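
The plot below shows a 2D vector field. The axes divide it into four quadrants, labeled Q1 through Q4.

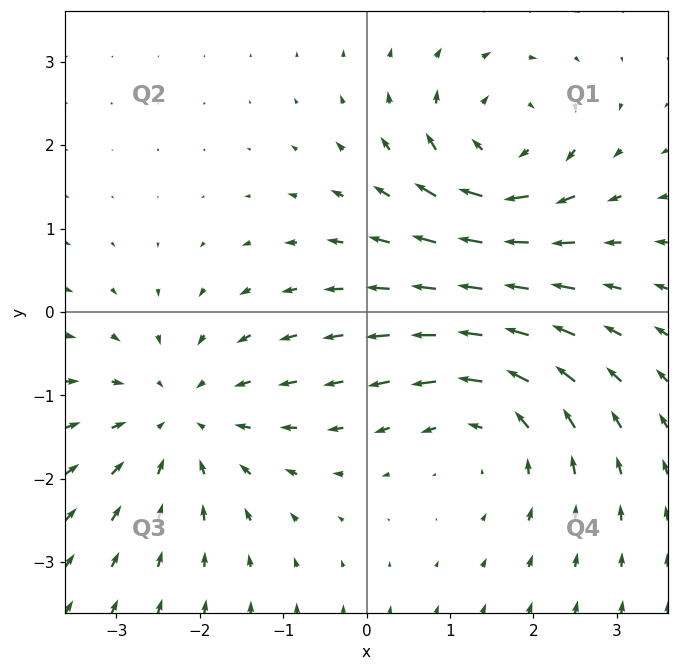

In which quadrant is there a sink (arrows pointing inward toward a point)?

Q3

The sink sits at approximately (-2.2, -1.3), which lies in quadrant Q3. The divergence there is about -4, negative as expected for a sink.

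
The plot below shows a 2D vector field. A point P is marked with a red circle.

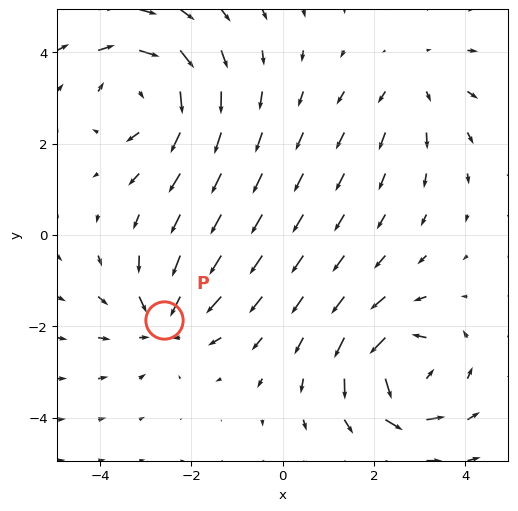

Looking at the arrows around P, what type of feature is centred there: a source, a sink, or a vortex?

At P (-2.6, -1.9) the arrows converge inward. Divergence about -4, curl ≈0 — negative divergence with near-zero curl is a sink.

sink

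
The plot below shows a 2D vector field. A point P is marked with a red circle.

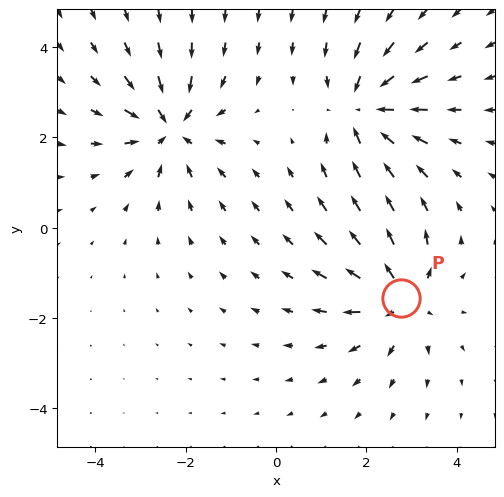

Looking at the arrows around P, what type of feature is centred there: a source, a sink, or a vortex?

source

At P (2.8, -1.6) the arrows spread outward. Divergence about +3, curl ≈0 — positive divergence with near-zero curl is a source.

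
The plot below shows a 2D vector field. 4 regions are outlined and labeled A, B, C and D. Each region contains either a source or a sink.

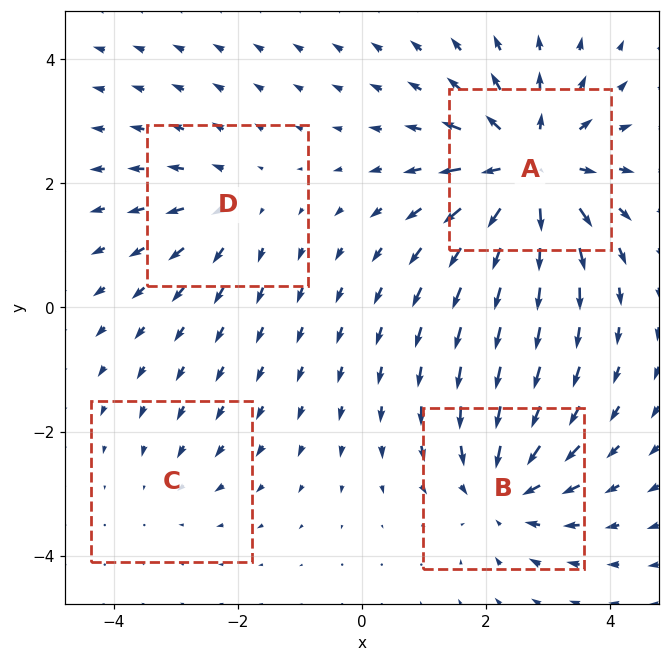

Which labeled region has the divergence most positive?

A

Divergence at each region's feature centre — A: about +7, B: about -5, C: about -2, D: about +3. Region A is most positive.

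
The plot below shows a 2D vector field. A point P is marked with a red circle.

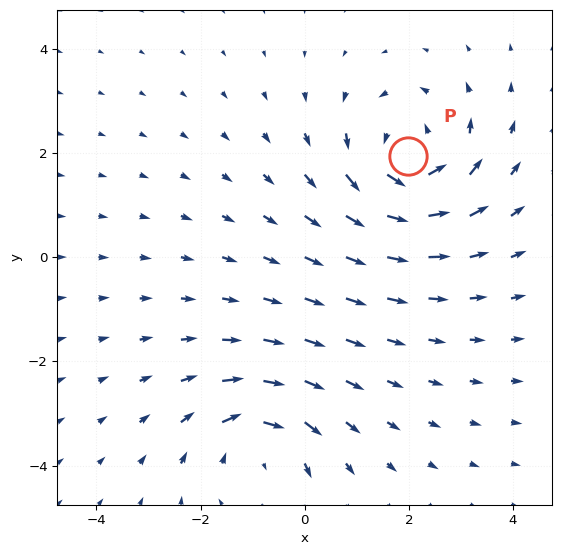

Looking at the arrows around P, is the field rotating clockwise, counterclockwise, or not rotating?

Near P at (2.0, 1.9) the arrows circulate counterclockwise. The curl (z-component) there is about +4; positive curl means counterclockwise rotation.

counterclockwise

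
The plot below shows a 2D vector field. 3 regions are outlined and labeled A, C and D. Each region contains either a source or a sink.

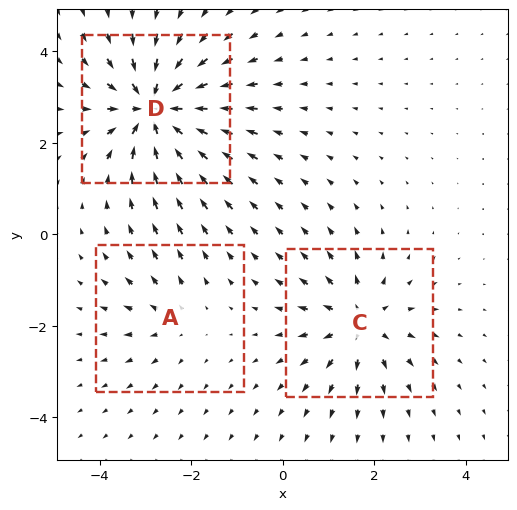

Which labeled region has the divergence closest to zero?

Divergence at each region's feature centre — A: about +2, C: about +4, D: about -6. Region A is closest to zero.

A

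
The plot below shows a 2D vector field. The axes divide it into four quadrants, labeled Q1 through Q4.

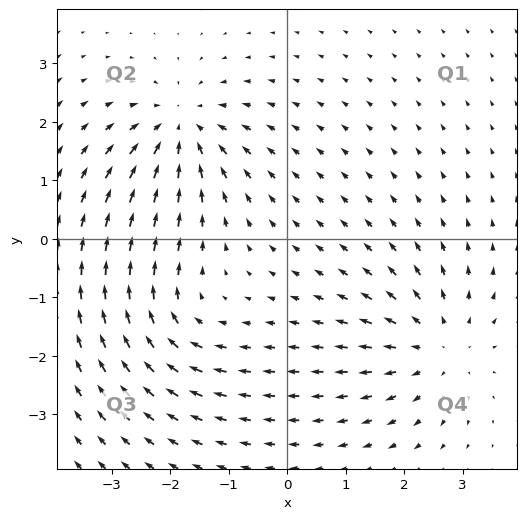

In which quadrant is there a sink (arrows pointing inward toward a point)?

The sink sits at approximately (-1.8, 1.9), which lies in quadrant Q2. The divergence there is about -5, negative as expected for a sink.

Q2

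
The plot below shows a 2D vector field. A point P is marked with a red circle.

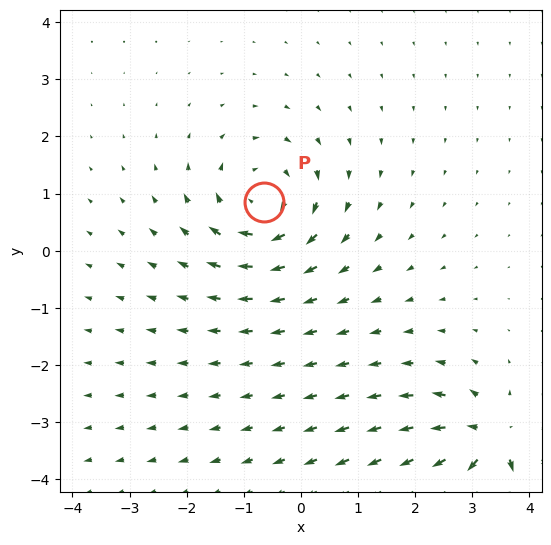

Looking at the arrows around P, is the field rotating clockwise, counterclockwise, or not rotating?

Near P at (-0.6, 0.8) the arrows circulate clockwise. The curl (z-component) there is about -5; negative curl means clockwise rotation.

clockwise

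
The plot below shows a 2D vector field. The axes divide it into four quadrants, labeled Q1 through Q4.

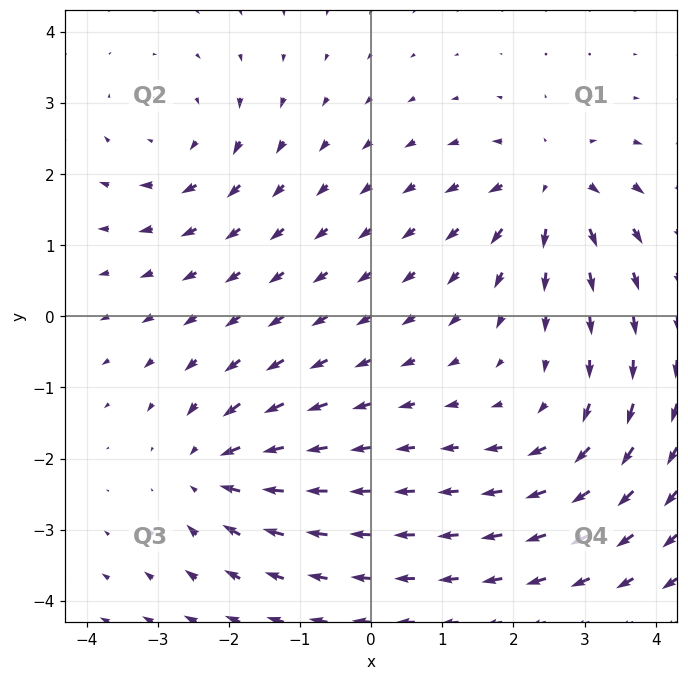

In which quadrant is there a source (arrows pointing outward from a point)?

The source sits at approximately (2.5, 1.8), which lies in quadrant Q1. The divergence there is about +4, positive as expected for a source.

Q1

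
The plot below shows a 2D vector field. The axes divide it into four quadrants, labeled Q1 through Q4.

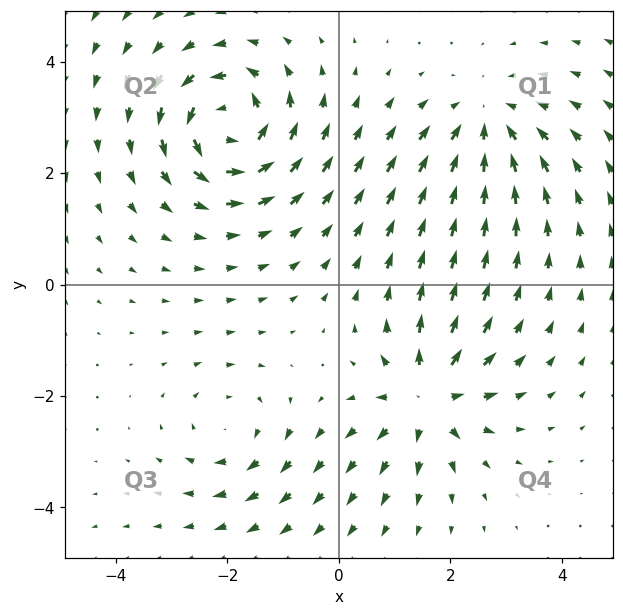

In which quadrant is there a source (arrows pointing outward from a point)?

Q4

The source sits at approximately (1.6, -2.0), which lies in quadrant Q4. The divergence there is about +5, positive as expected for a source.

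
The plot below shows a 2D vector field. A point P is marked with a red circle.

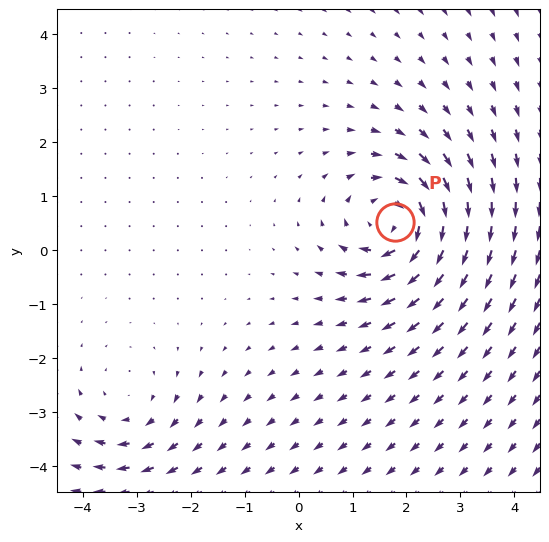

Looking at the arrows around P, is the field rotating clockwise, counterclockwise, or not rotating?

Near P at (1.8, 0.5) the arrows circulate clockwise. The curl (z-component) there is about -6; negative curl means clockwise rotation.

clockwise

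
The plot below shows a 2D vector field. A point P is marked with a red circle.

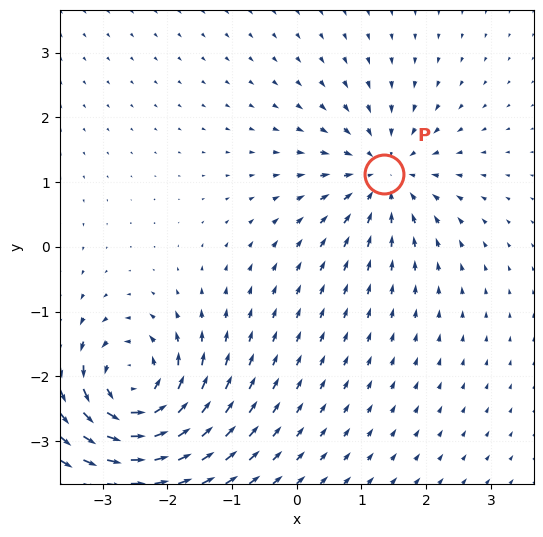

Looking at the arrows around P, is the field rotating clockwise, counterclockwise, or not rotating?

Near P at (1.3, 1.1) the arrows show no circulation. The curl there is ≈0.

not rotating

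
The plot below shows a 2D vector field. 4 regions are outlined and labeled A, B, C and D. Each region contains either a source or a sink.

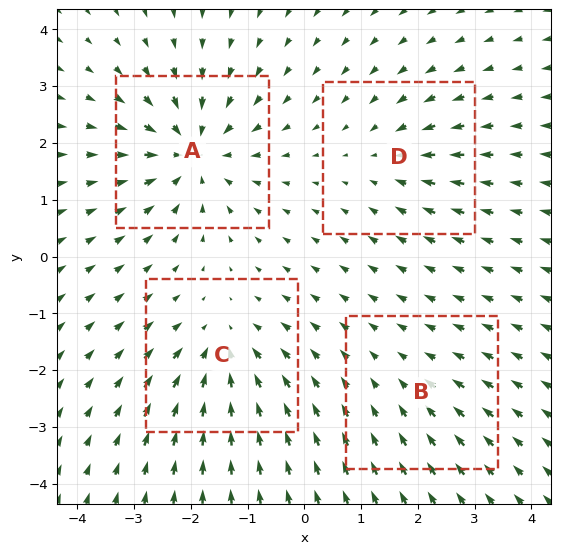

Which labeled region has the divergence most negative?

Divergence at each region's feature centre — A: about -7, B: about -2, C: about -5, D: about -3. Region A is most negative.

A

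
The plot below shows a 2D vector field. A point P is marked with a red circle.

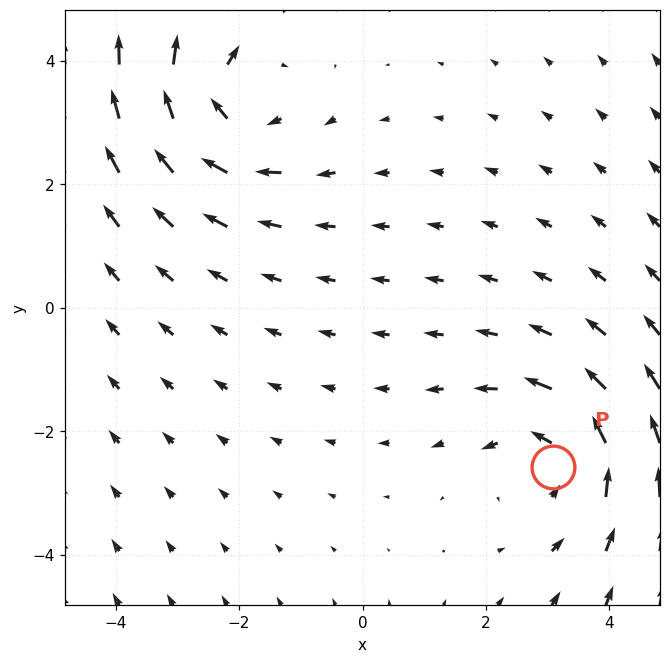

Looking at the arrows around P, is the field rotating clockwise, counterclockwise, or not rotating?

counterclockwise

Near P at (3.1, -2.6) the arrows circulate counterclockwise. The curl (z-component) there is about +2; positive curl means counterclockwise rotation.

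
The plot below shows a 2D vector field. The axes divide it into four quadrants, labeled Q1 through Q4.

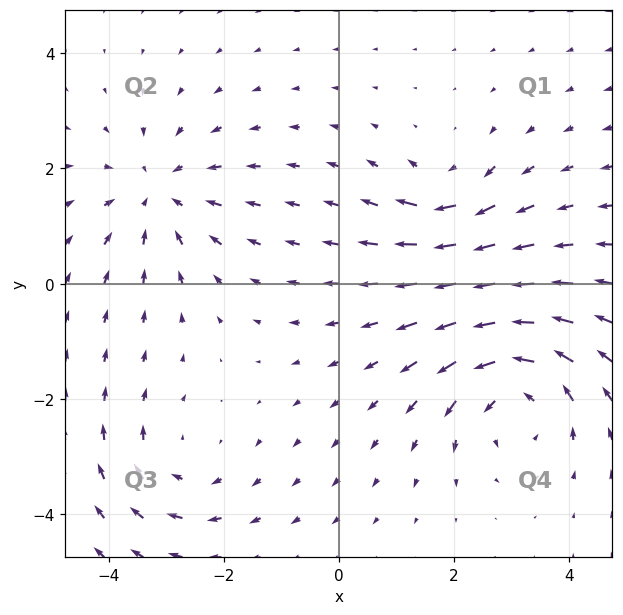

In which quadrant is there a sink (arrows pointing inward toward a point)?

Q2

The sink sits at approximately (-3.1, 1.6), which lies in quadrant Q2. The divergence there is about -4, negative as expected for a sink.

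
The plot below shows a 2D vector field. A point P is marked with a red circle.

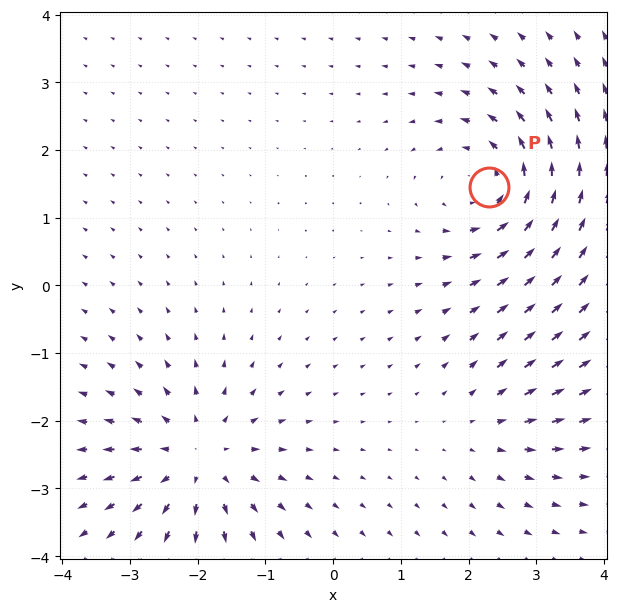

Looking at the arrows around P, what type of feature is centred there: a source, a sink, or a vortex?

vortex

At P (2.3, 1.5) the arrows circulate counterclockwise. Divergence ≈0, curl about +5 — near-zero divergence with nonzero curl is a vortex.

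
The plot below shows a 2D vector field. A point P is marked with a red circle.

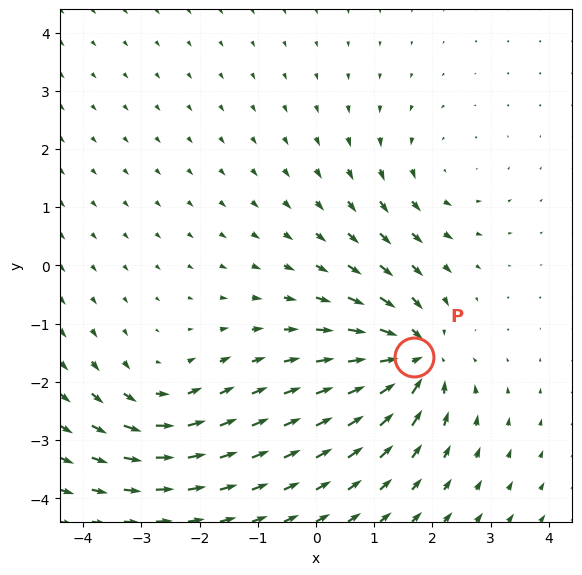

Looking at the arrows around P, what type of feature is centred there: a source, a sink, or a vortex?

At P (1.7, -1.6) the arrows converge inward. Divergence about -6, curl ≈0 — negative divergence with near-zero curl is a sink.

sink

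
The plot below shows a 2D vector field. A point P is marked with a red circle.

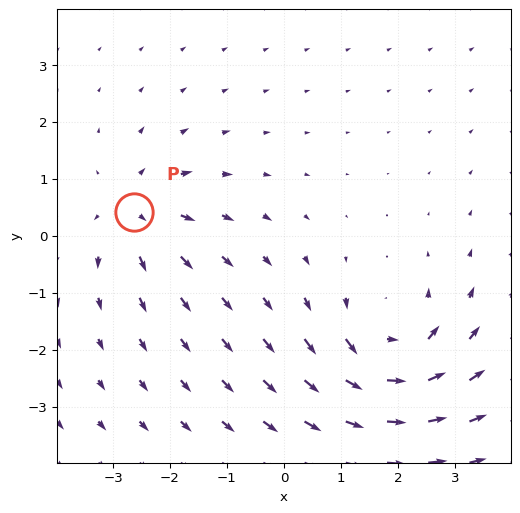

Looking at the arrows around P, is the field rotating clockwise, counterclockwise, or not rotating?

not rotating

Near P at (-2.6, 0.4) the arrows show no circulation. The curl there is ≈0.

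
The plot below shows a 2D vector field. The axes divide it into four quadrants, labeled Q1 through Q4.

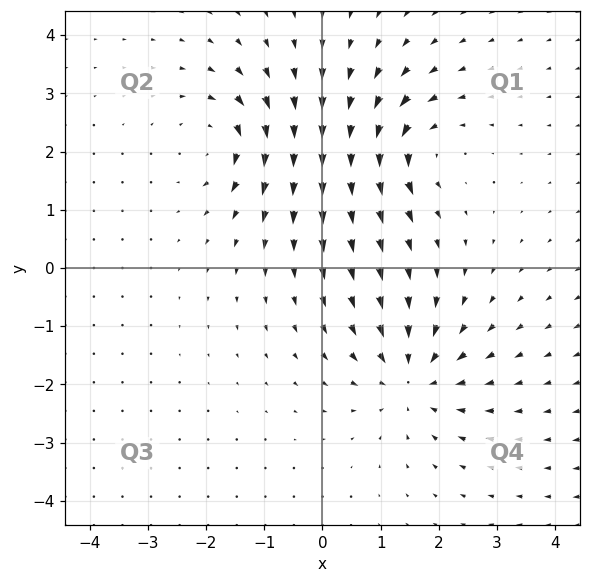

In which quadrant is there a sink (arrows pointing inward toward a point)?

The sink sits at approximately (1.5, -1.9), which lies in quadrant Q4. The divergence there is about -5, negative as expected for a sink.

Q4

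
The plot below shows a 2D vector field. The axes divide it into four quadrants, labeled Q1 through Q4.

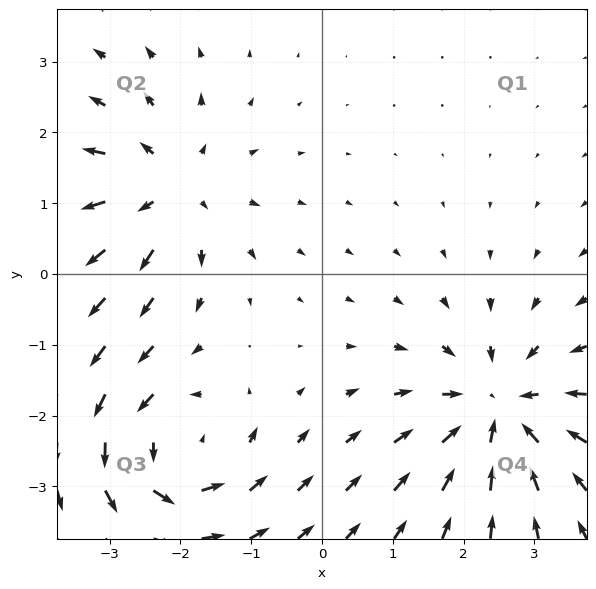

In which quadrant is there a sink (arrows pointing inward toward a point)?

The sink sits at approximately (2.5, -1.9), which lies in quadrant Q4. The divergence there is about -4, negative as expected for a sink.

Q4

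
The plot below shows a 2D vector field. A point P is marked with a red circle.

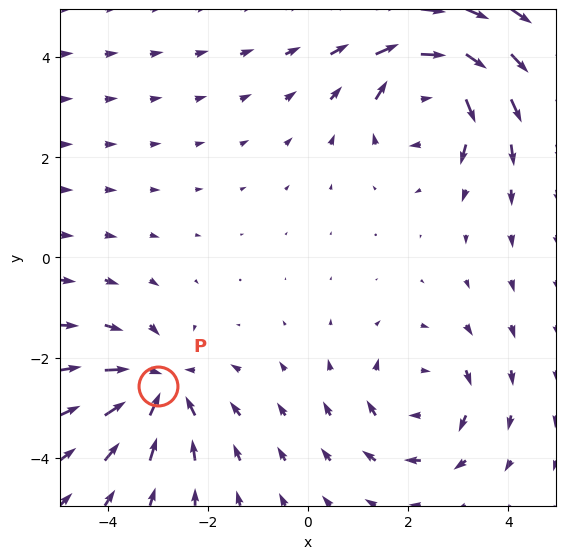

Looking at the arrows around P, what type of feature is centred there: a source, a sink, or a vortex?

At P (-3.0, -2.6) the arrows converge inward. Divergence about -4, curl ≈0 — negative divergence with near-zero curl is a sink.

sink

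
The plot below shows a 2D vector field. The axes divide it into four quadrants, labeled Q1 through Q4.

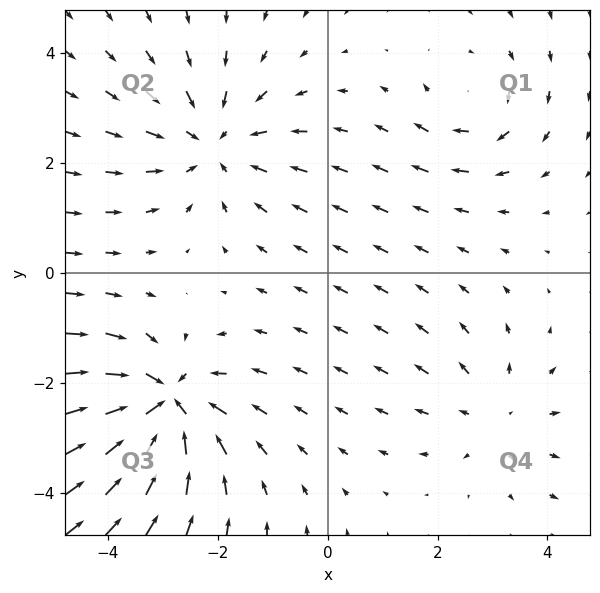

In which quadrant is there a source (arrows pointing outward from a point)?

Q4

The source sits at approximately (3.0, -2.6), which lies in quadrant Q4. The divergence there is about +2, positive as expected for a source.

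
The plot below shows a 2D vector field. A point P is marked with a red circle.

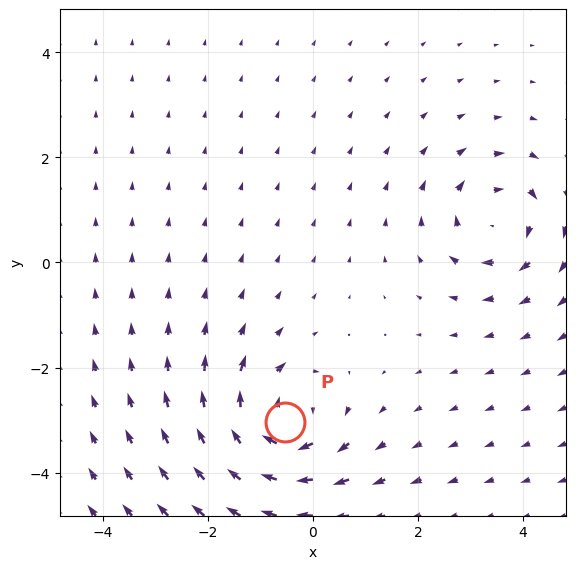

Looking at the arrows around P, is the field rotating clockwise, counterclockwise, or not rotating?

Near P at (-0.5, -3.0) the arrows circulate clockwise. The curl (z-component) there is about -6; negative curl means clockwise rotation.

clockwise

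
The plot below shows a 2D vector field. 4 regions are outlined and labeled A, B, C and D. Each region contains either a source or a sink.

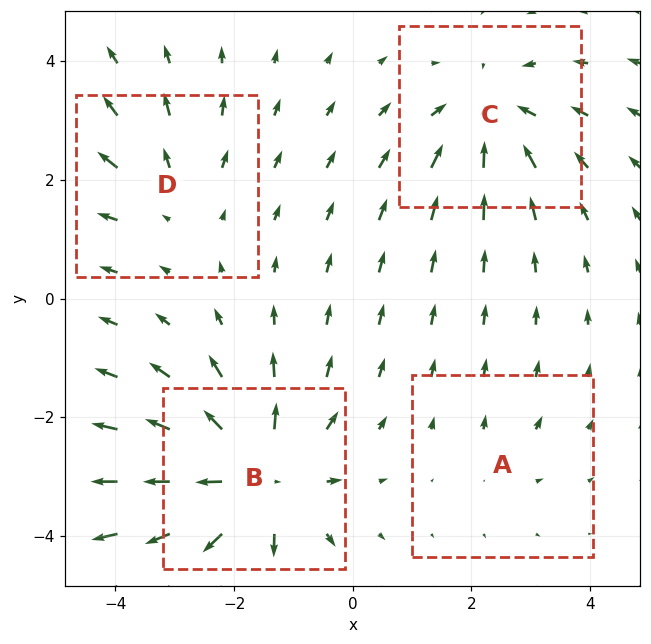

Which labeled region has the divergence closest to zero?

Divergence at each region's feature centre — A: about +2, B: about +7, C: about -5, D: about +3. Region A is closest to zero.

A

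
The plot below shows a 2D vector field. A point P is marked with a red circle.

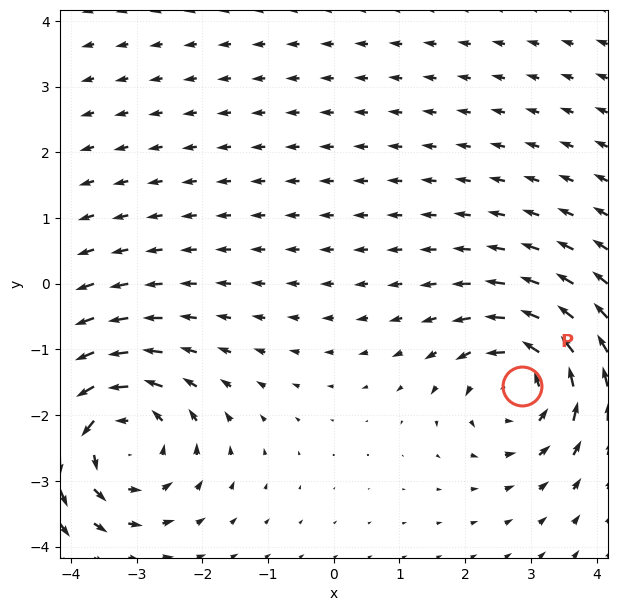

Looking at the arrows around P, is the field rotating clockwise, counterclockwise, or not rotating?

counterclockwise

Near P at (2.9, -1.6) the arrows circulate counterclockwise. The curl (z-component) there is about +5; positive curl means counterclockwise rotation.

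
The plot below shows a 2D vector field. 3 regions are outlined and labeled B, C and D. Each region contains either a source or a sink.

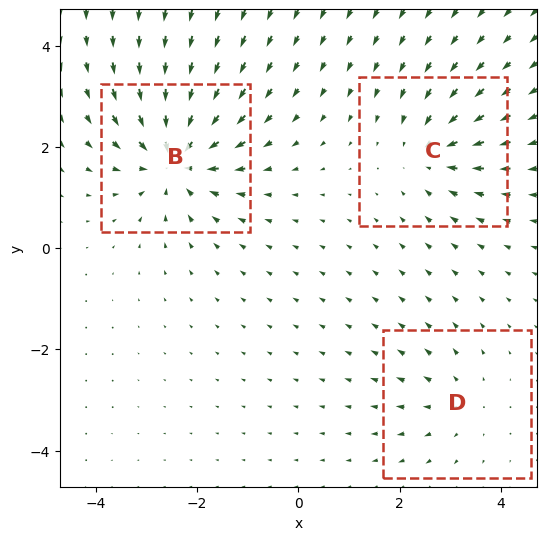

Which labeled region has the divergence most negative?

Divergence at each region's feature centre — B: about -5, C: about -3, D: about +2. Region B is most negative.

B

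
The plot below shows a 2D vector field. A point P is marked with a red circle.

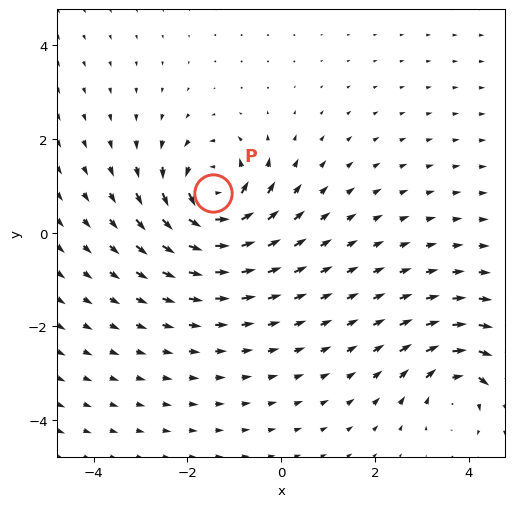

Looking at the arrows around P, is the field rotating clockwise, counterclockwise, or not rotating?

Near P at (-1.5, 0.9) the arrows circulate counterclockwise. The curl (z-component) there is about +7; positive curl means counterclockwise rotation.

counterclockwise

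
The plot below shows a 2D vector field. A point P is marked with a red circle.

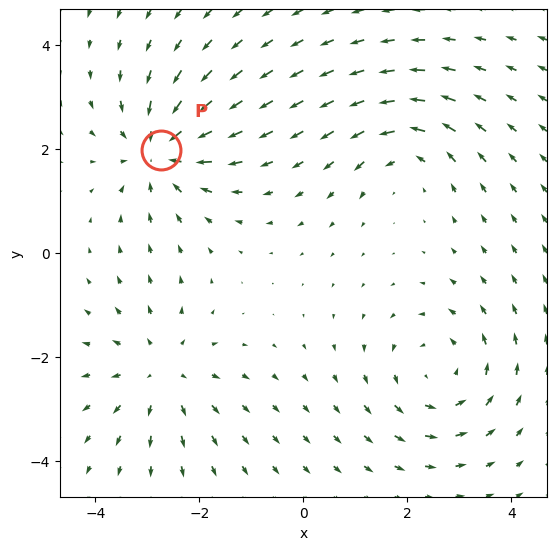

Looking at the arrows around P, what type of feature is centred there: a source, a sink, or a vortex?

At P (-2.7, 2.0) the arrows converge inward. Divergence about -5, curl ≈0 — negative divergence with near-zero curl is a sink.

sink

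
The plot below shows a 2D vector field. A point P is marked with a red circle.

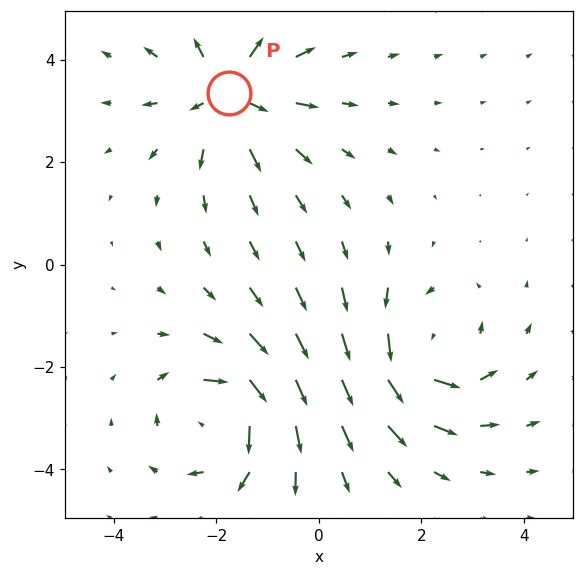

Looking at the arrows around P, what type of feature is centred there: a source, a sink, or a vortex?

source

At P (-1.7, 3.4) the arrows spread outward. Divergence about +5, curl ≈0 — positive divergence with near-zero curl is a source.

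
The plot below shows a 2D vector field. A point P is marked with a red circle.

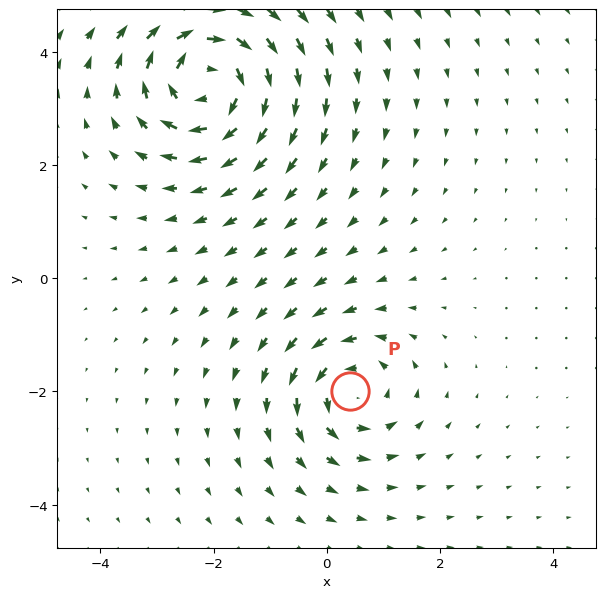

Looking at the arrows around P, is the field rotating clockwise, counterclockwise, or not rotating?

Near P at (0.4, -2.0) the arrows circulate counterclockwise. The curl (z-component) there is about +4; positive curl means counterclockwise rotation.

counterclockwise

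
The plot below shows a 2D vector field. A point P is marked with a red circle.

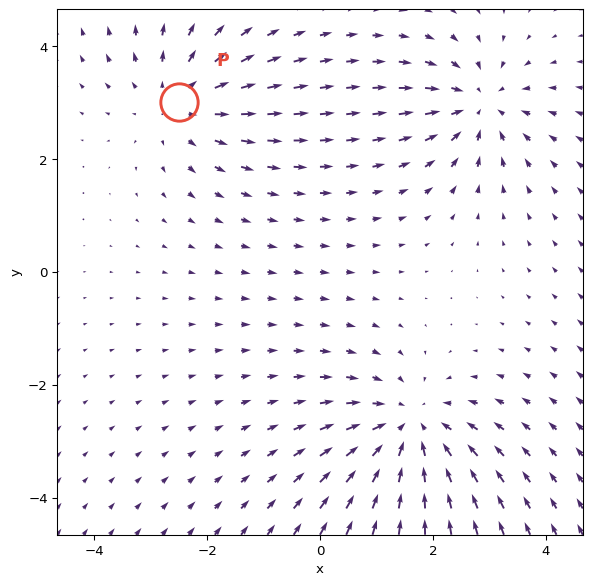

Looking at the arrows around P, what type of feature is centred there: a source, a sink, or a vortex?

source

At P (-2.5, 3.0) the arrows spread outward. Divergence about +3, curl ≈0 — positive divergence with near-zero curl is a source.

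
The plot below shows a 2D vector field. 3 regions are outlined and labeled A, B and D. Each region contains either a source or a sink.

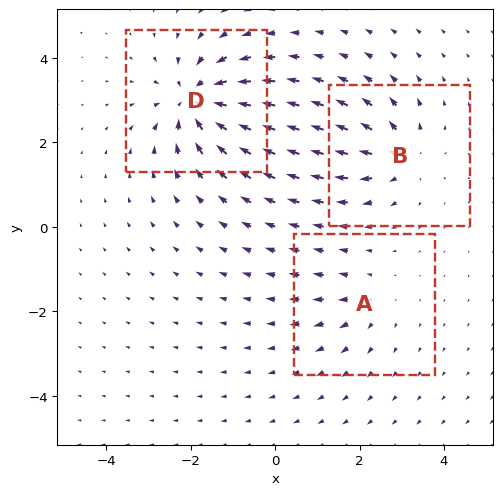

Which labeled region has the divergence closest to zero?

A

Divergence at each region's feature centre — A: about +2, B: about +4, D: about -5. Region A is closest to zero.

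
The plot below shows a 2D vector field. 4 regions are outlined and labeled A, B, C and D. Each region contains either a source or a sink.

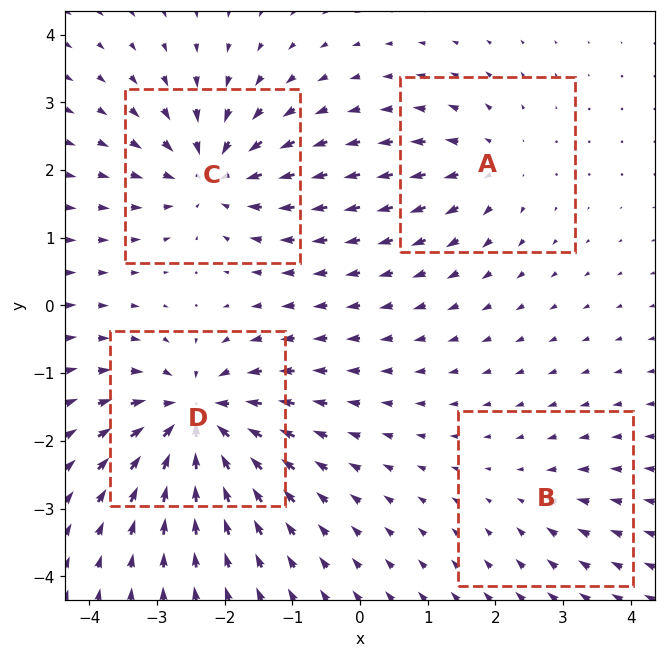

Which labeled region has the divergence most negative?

D

Divergence at each region's feature centre — A: about +4, B: about -2, C: about -6, D: about -8. Region D is most negative.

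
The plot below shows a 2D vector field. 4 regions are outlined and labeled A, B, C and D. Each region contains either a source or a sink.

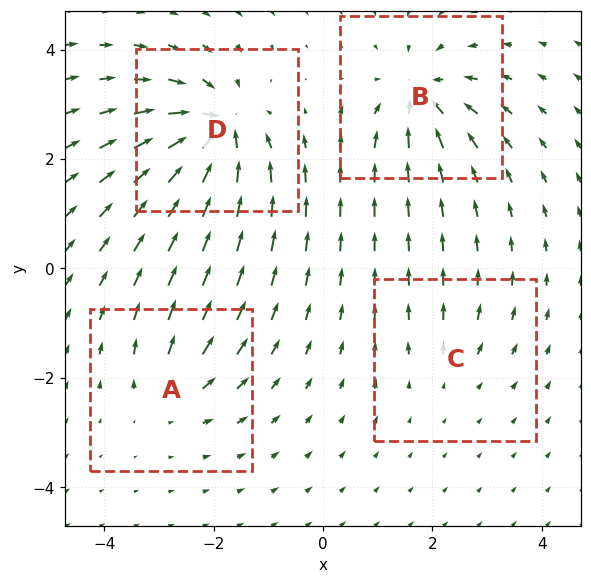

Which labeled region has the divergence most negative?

Divergence at each region's feature centre — A: about +4, B: about -7, C: about +2, D: about -9. Region D is most negative.

D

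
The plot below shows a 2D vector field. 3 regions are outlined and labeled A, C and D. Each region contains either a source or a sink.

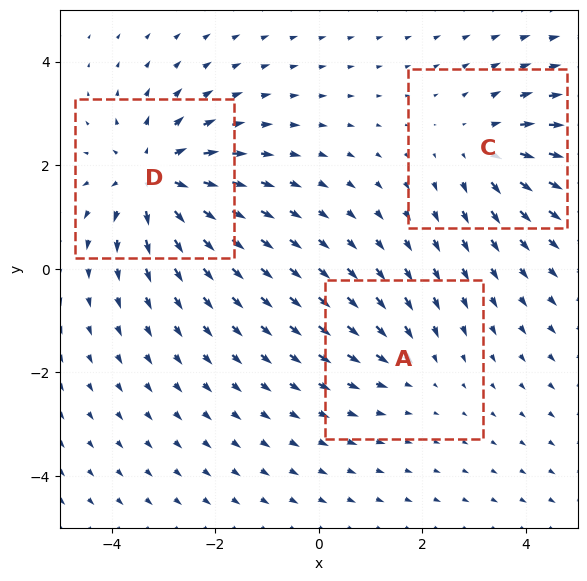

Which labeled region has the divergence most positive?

D

Divergence at each region's feature centre — A: about -2, C: about +3, D: about +4. Region D is most positive.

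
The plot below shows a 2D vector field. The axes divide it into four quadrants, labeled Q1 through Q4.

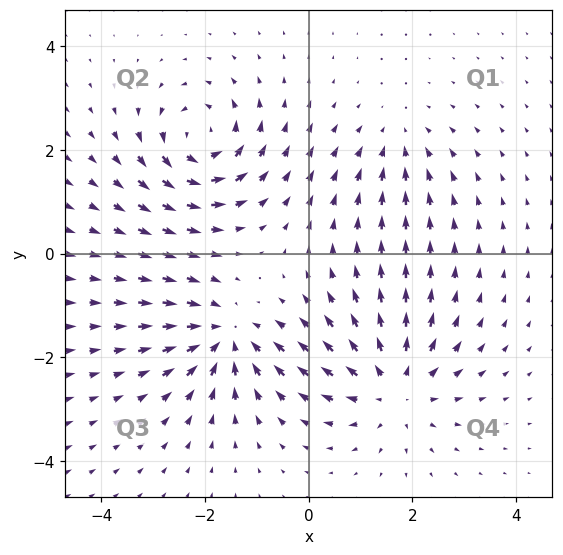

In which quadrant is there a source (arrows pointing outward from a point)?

Q4

The source sits at approximately (1.6, -2.6), which lies in quadrant Q4. The divergence there is about +5, positive as expected for a source.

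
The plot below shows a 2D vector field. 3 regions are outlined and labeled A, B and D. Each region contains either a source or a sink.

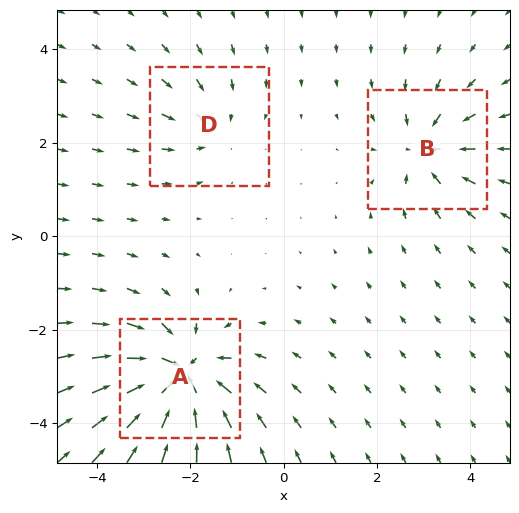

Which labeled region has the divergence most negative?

Divergence at each region's feature centre — A: about -6, B: about -4, D: about -3. Region A is most negative.

A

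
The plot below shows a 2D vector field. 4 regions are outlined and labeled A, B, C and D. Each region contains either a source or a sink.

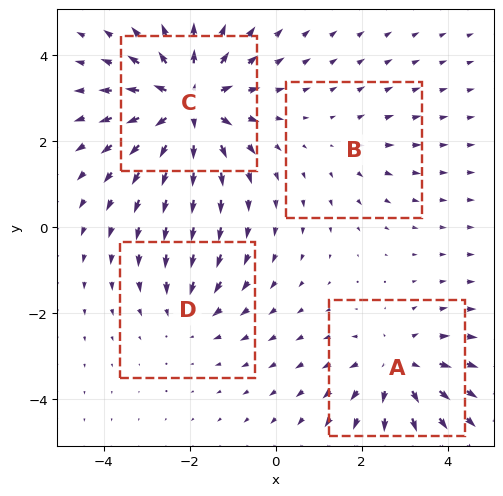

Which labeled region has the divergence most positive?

Divergence at each region's feature centre — A: about +4, B: about +2, C: about +7, D: about -3. Region C is most positive.

C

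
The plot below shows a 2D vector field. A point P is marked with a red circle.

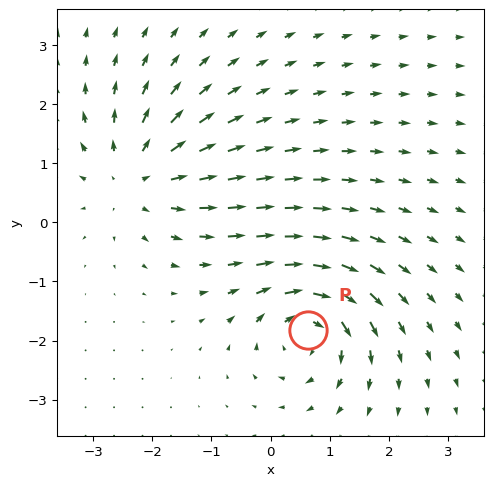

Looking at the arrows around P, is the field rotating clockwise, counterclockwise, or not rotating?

clockwise

Near P at (0.6, -1.8) the arrows circulate clockwise. The curl (z-component) there is about -7; negative curl means clockwise rotation.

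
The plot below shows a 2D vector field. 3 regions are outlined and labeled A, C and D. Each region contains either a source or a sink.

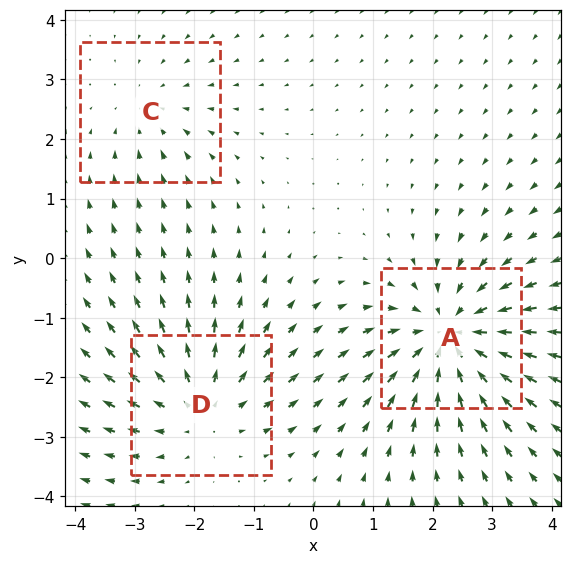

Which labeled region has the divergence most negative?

Divergence at each region's feature centre — A: about -4, C: about -2, D: about +3. Region A is most negative.

A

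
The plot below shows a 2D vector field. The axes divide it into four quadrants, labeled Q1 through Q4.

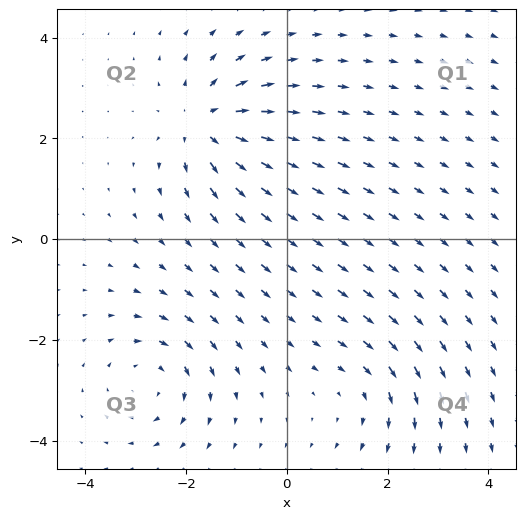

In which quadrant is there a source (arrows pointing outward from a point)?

Q2

The source sits at approximately (-1.6, 2.3), which lies in quadrant Q2. The divergence there is about +6, positive as expected for a source.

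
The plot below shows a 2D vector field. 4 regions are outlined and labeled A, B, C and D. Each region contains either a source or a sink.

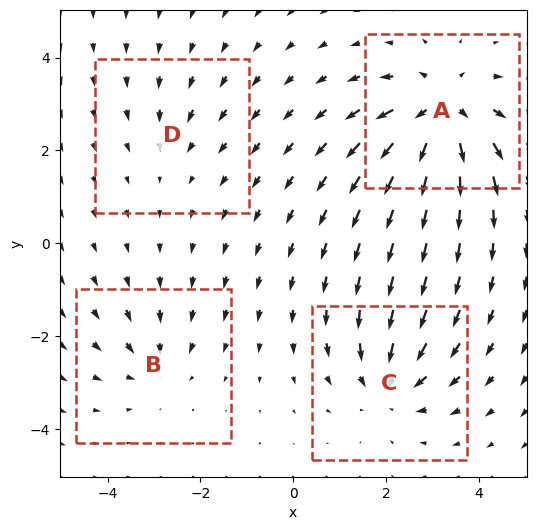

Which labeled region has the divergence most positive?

Divergence at each region's feature centre — A: about +7, B: about -3, C: about -5, D: about -2. Region A is most positive.

A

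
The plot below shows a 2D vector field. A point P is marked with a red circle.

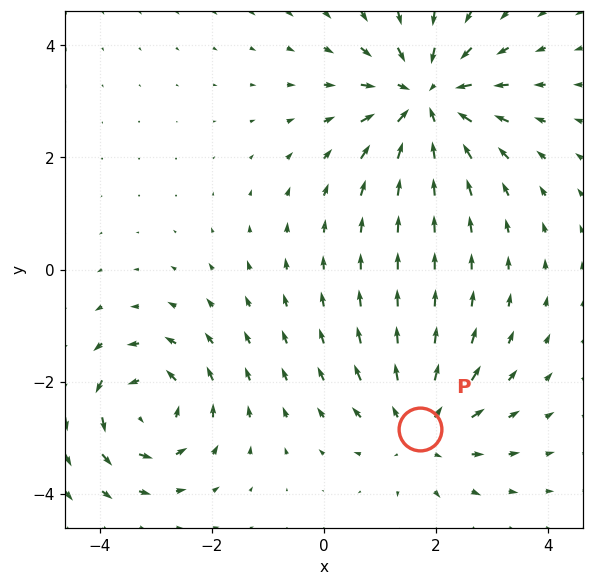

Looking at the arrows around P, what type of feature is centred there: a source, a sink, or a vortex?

At P (1.7, -2.8) the arrows spread outward. Divergence about +3, curl ≈0 — positive divergence with near-zero curl is a source.

source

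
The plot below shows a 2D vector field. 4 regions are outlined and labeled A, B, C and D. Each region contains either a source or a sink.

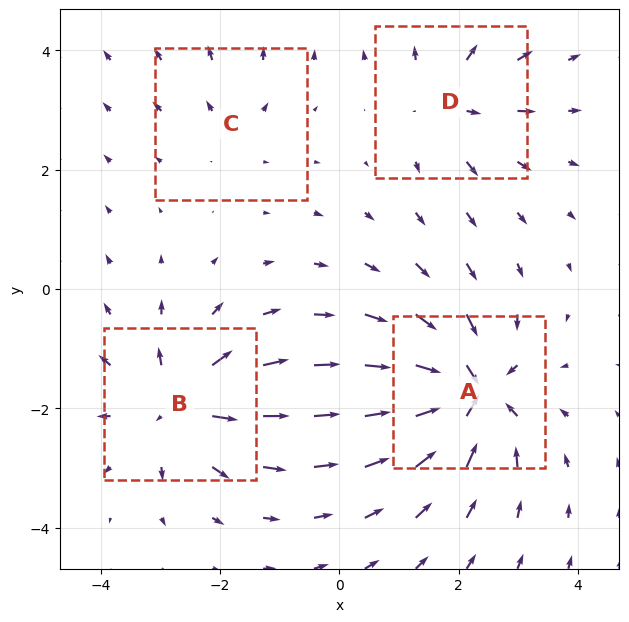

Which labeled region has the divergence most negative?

A

Divergence at each region's feature centre — A: about -8, B: about +6, C: about +3, D: about +4. Region A is most negative.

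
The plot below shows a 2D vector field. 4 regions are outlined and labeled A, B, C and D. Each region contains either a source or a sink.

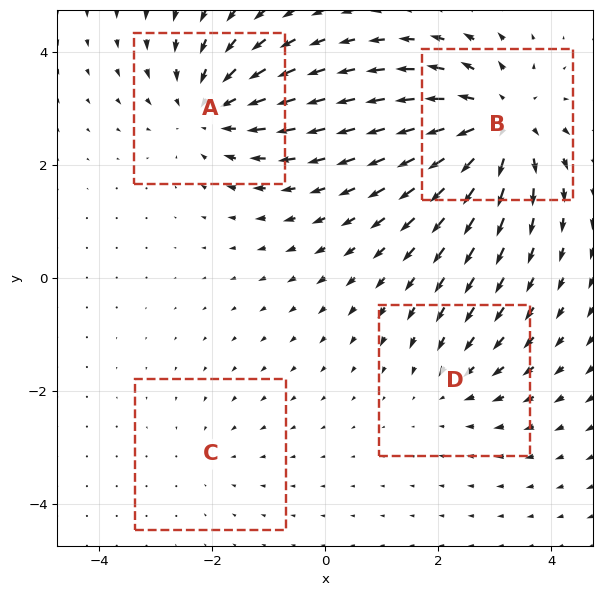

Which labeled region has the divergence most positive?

Divergence at each region's feature centre — A: about -5, B: about +6, C: about -2, D: about -3. Region B is most positive.

B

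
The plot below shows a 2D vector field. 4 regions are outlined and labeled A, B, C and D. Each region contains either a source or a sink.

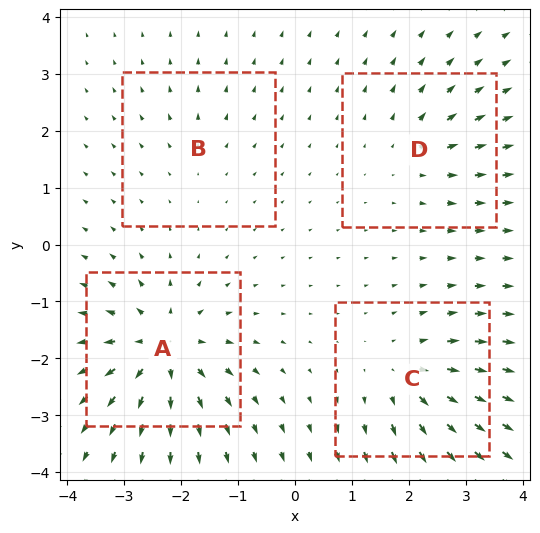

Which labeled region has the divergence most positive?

Divergence at each region's feature centre — A: about +8, B: about +2, C: about +5, D: about +4. Region A is most positive.

A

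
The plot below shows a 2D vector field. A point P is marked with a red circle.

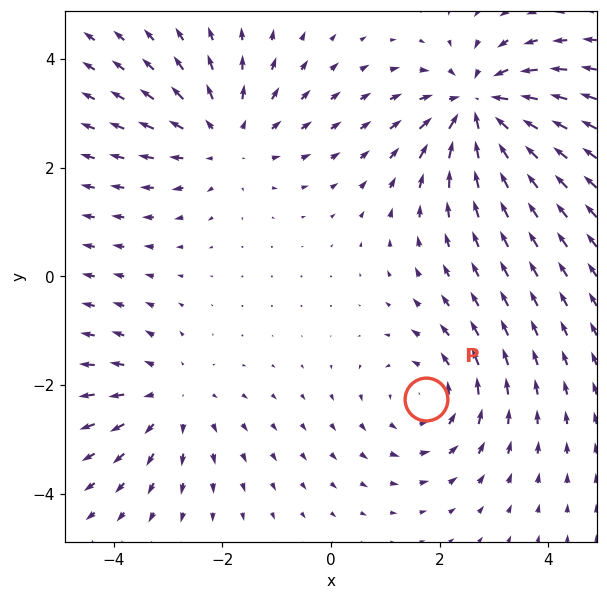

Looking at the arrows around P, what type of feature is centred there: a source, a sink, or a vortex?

vortex

At P (1.8, -2.3) the arrows circulate counterclockwise. Divergence ≈0, curl about +3 — near-zero divergence with nonzero curl is a vortex.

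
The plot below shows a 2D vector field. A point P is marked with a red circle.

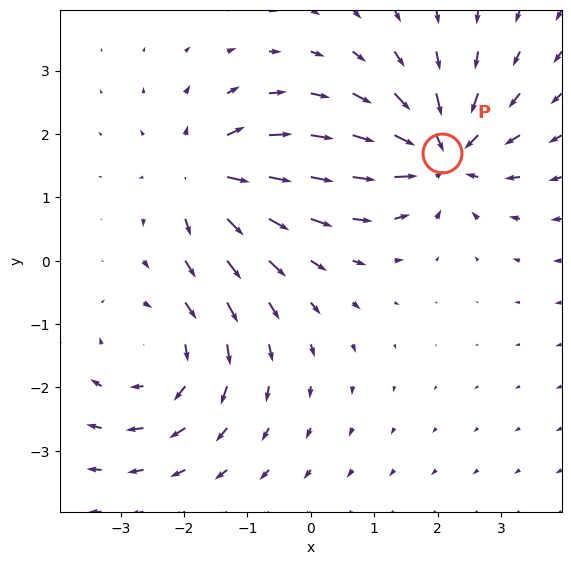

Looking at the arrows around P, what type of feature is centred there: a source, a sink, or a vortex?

sink

At P (2.1, 1.7) the arrows converge inward. Divergence about -6, curl ≈0 — negative divergence with near-zero curl is a sink.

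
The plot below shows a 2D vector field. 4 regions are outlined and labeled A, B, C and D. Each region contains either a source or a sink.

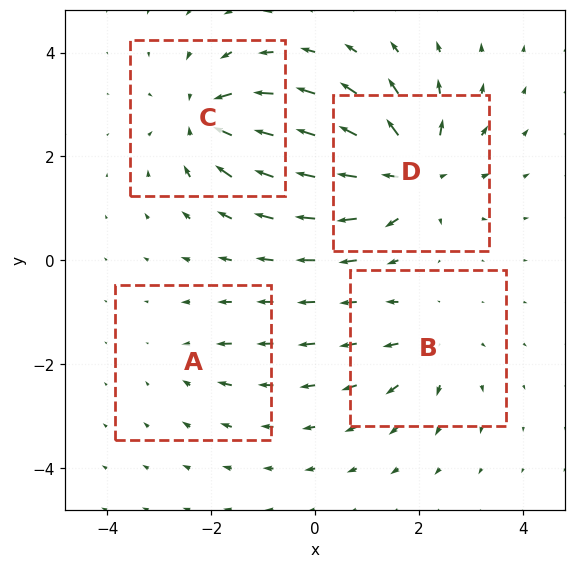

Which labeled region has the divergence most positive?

D

Divergence at each region's feature centre — A: about -3, B: about +4, C: about -7, D: about +8. Region D is most positive.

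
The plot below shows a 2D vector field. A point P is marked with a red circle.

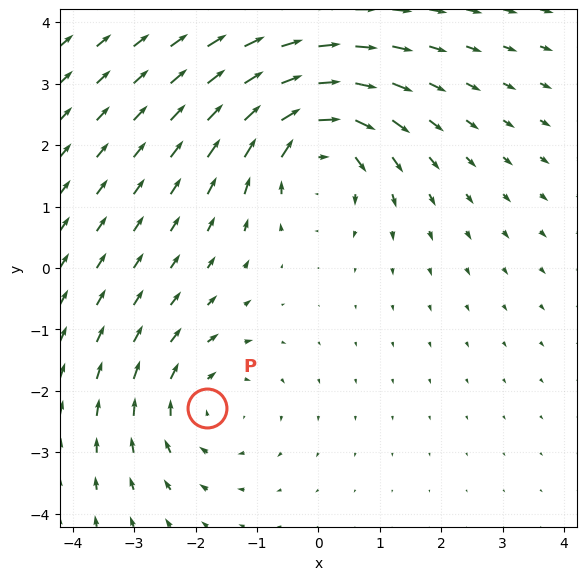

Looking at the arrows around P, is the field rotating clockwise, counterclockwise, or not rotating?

clockwise

Near P at (-1.8, -2.3) the arrows circulate clockwise. The curl (z-component) there is about -2; negative curl means clockwise rotation.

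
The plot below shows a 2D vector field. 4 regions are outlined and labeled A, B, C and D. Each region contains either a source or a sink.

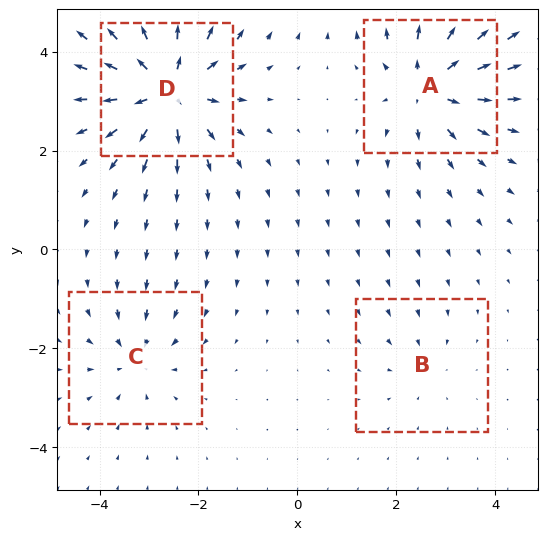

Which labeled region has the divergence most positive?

D

Divergence at each region's feature centre — A: about +6, B: about -2, C: about -4, D: about +8. Region D is most positive.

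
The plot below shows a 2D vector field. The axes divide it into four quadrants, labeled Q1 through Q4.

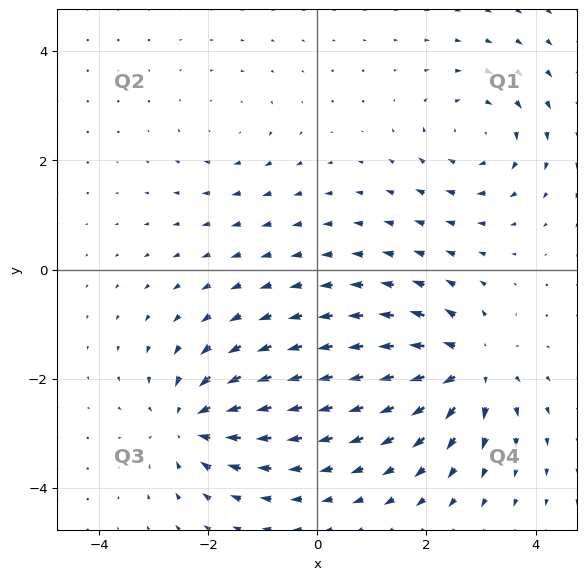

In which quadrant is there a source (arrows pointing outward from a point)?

Q4

The source sits at approximately (2.8, -1.8), which lies in quadrant Q4. The divergence there is about +5, positive as expected for a source.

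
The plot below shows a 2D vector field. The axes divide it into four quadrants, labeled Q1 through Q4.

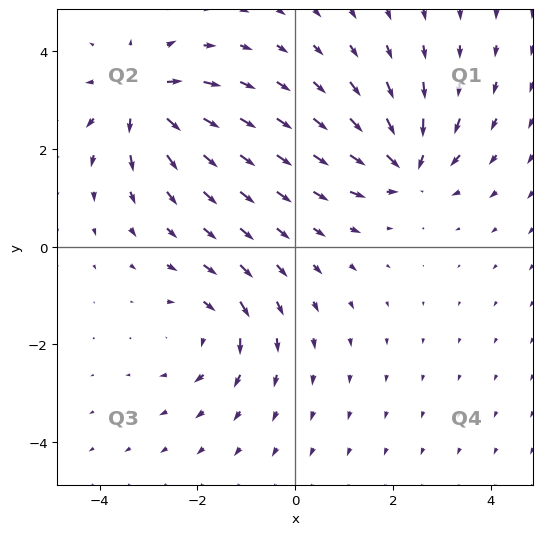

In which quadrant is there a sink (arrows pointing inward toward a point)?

Q1

The sink sits at approximately (2.3, 1.7), which lies in quadrant Q1. The divergence there is about -6, negative as expected for a sink.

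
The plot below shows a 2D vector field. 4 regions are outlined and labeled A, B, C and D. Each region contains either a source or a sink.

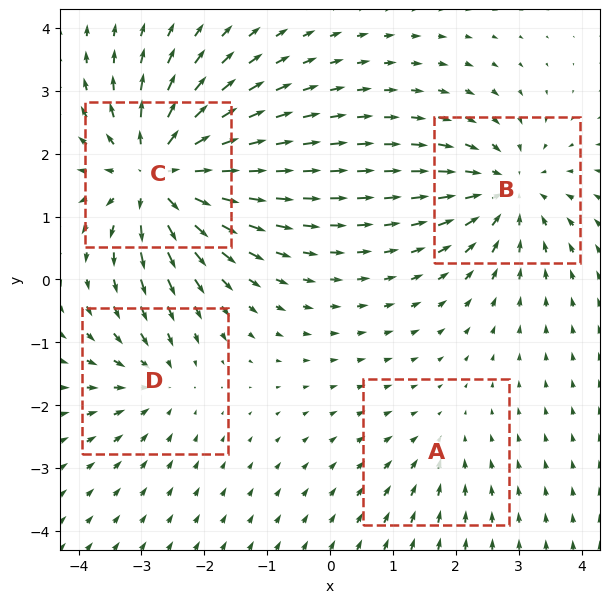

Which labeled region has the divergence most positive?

Divergence at each region's feature centre — A: about -2, B: about -5, C: about +8, D: about -4. Region C is most positive.

C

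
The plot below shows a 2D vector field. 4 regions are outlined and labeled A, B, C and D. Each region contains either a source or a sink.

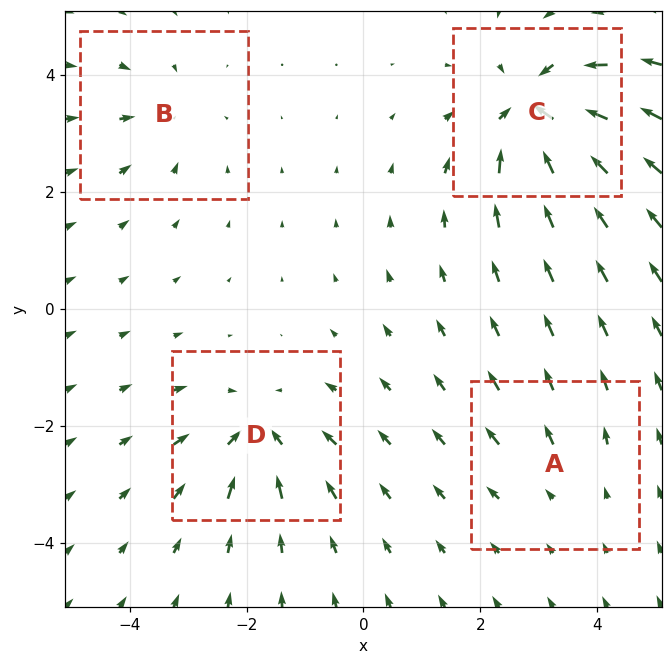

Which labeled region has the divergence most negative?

Divergence at each region's feature centre — A: about +2, B: about -4, C: about -8, D: about -6. Region C is most negative.

C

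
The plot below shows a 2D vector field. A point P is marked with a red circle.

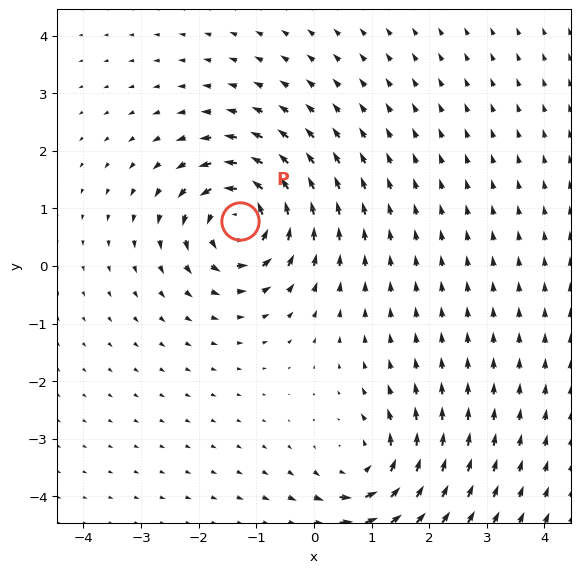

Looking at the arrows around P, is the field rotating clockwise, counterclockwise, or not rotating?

counterclockwise

Near P at (-1.3, 0.8) the arrows circulate counterclockwise. The curl (z-component) there is about +6; positive curl means counterclockwise rotation.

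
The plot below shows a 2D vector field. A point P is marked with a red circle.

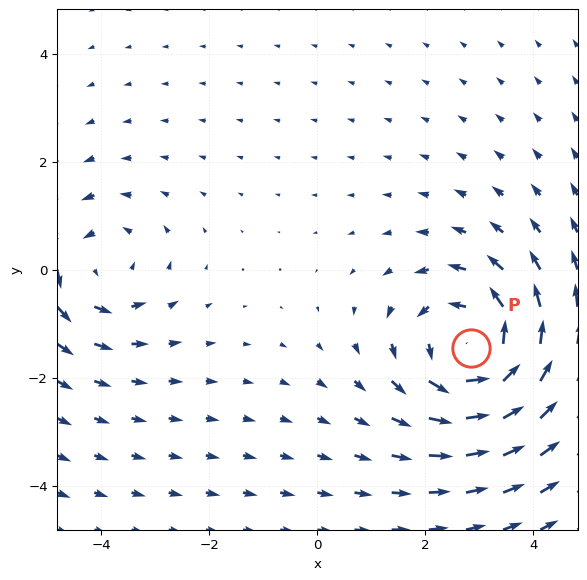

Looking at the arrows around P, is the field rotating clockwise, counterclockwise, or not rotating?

counterclockwise

Near P at (2.8, -1.4) the arrows circulate counterclockwise. The curl (z-component) there is about +4; positive curl means counterclockwise rotation.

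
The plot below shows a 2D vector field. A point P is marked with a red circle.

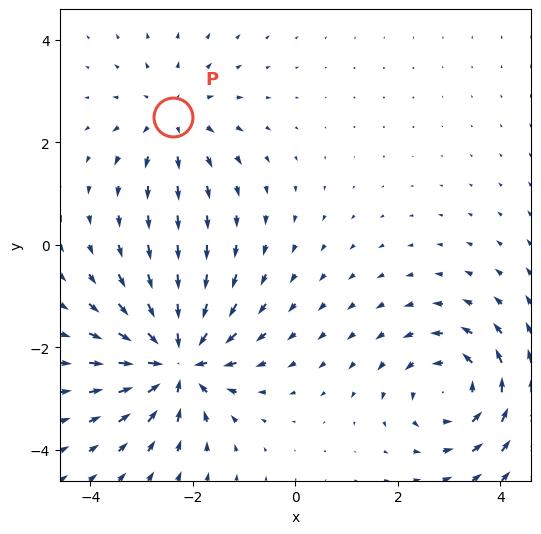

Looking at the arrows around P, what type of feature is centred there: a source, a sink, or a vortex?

source

At P (-2.4, 2.5) the arrows spread outward. Divergence about +3, curl ≈0 — positive divergence with near-zero curl is a source.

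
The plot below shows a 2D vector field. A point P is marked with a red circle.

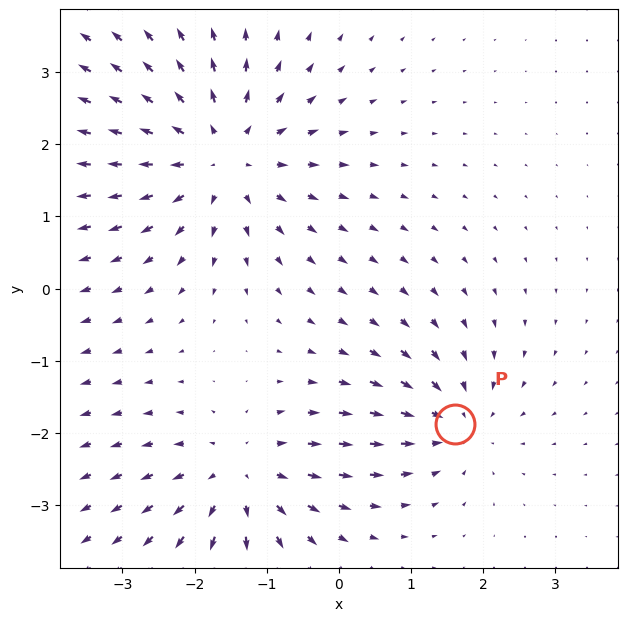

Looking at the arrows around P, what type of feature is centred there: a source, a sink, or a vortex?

sink

At P (1.6, -1.9) the arrows converge inward. Divergence about -3, curl ≈0 — negative divergence with near-zero curl is a sink.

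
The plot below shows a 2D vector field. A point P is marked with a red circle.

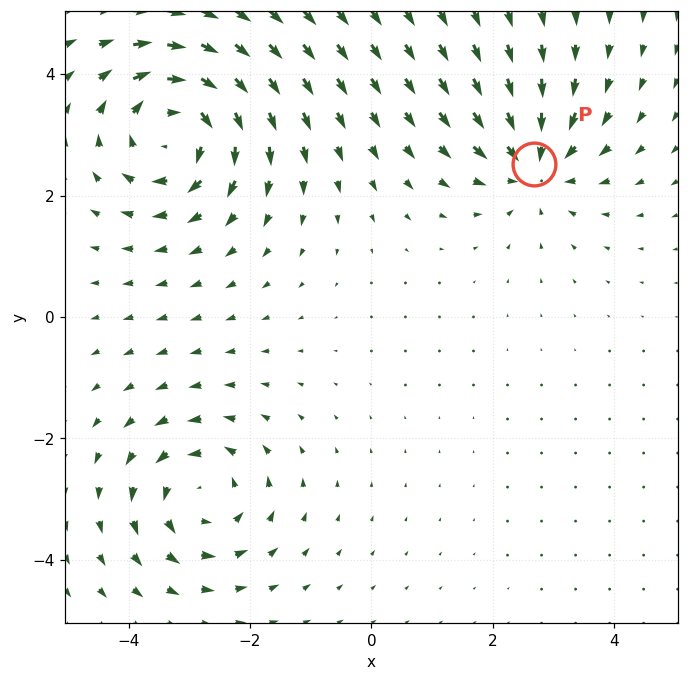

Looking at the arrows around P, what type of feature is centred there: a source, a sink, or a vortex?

sink

At P (2.7, 2.5) the arrows converge inward. Divergence about -3, curl ≈0 — negative divergence with near-zero curl is a sink.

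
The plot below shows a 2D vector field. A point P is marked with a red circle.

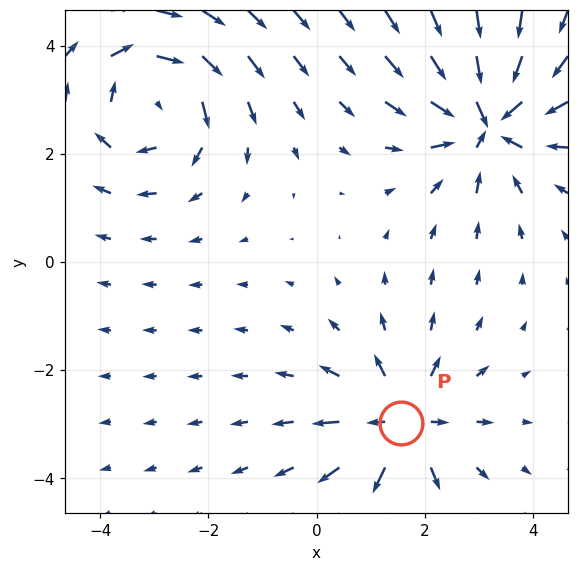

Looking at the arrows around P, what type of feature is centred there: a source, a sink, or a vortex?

At P (1.6, -3.0) the arrows spread outward. Divergence about +5, curl ≈0 — positive divergence with near-zero curl is a source.

source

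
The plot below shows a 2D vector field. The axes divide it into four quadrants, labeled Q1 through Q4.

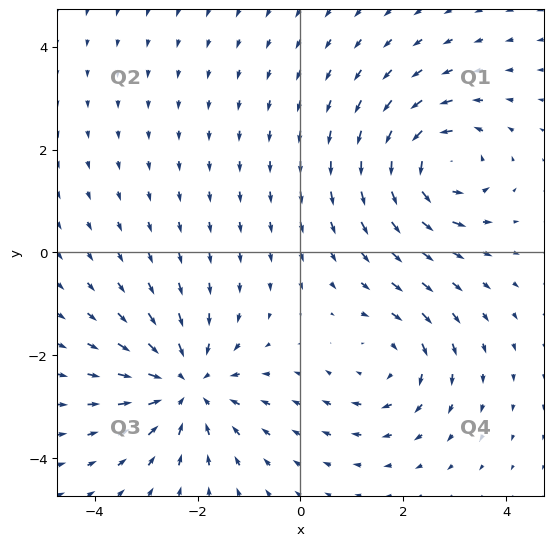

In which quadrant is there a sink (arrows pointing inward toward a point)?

The sink sits at approximately (-2.2, -2.6), which lies in quadrant Q3. The divergence there is about -4, negative as expected for a sink.

Q3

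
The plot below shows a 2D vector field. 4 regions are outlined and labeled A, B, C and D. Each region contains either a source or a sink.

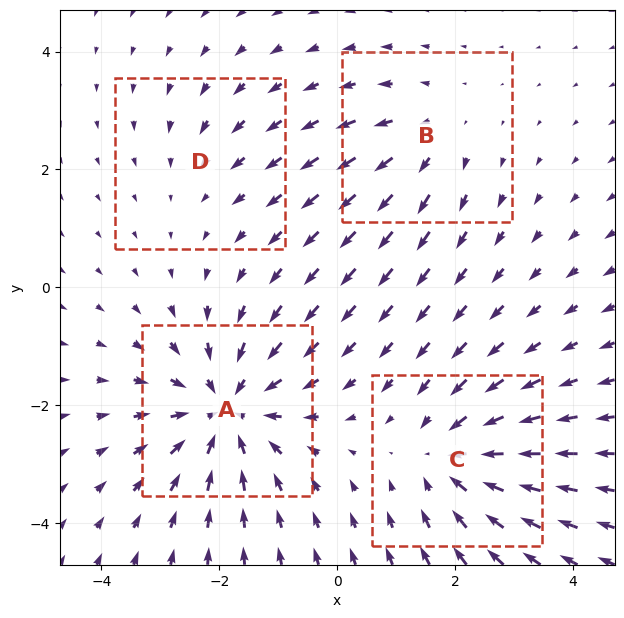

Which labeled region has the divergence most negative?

A

Divergence at each region's feature centre — A: about -6, B: about +3, C: about -4, D: about -2. Region A is most negative.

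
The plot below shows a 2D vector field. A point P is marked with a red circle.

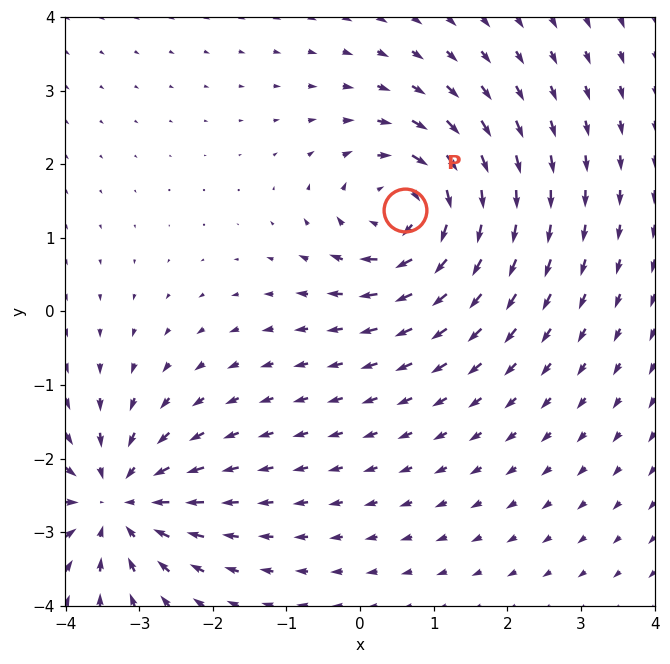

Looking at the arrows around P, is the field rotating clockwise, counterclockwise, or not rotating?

Near P at (0.6, 1.4) the arrows circulate clockwise. The curl (z-component) there is about -5; negative curl means clockwise rotation.

clockwise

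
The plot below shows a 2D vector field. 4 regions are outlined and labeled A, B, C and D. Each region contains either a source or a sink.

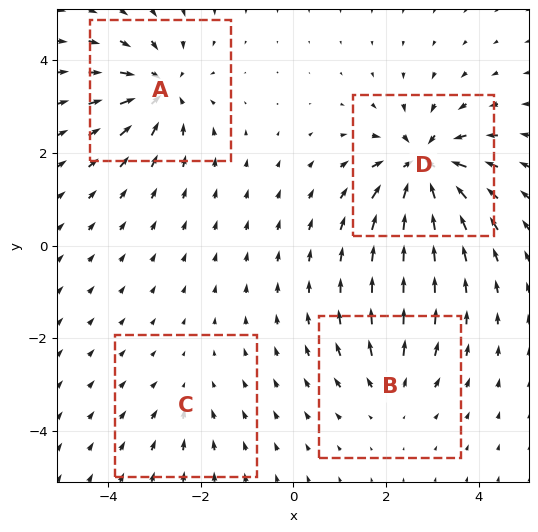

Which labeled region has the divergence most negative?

D

Divergence at each region's feature centre — A: about -7, B: about +4, C: about -3, D: about -9. Region D is most negative.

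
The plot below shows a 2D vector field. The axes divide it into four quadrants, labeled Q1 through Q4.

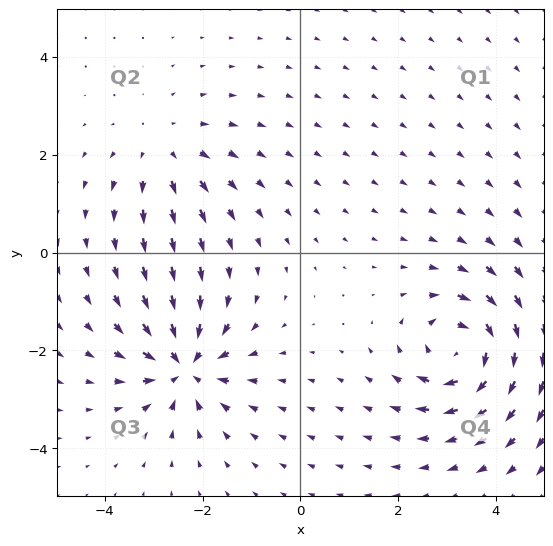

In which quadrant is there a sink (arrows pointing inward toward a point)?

The sink sits at approximately (-2.4, -2.3), which lies in quadrant Q3. The divergence there is about -6, negative as expected for a sink.

Q3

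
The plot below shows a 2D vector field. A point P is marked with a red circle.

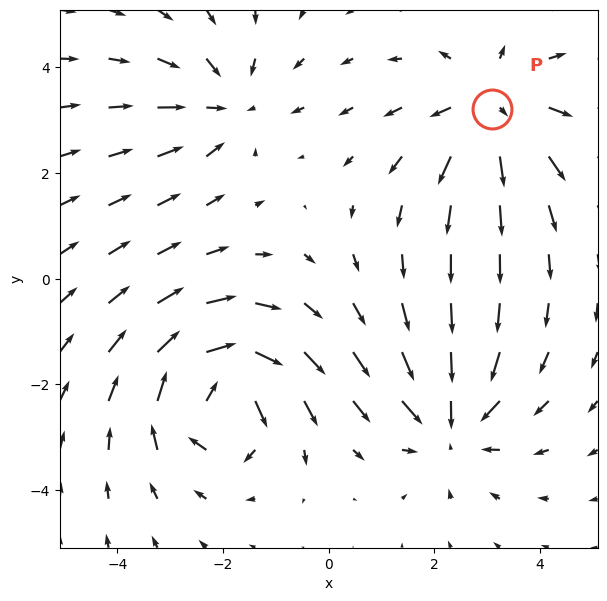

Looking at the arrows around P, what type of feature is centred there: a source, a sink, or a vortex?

At P (3.1, 3.2) the arrows spread outward. Divergence about +4, curl ≈0 — positive divergence with near-zero curl is a source.

source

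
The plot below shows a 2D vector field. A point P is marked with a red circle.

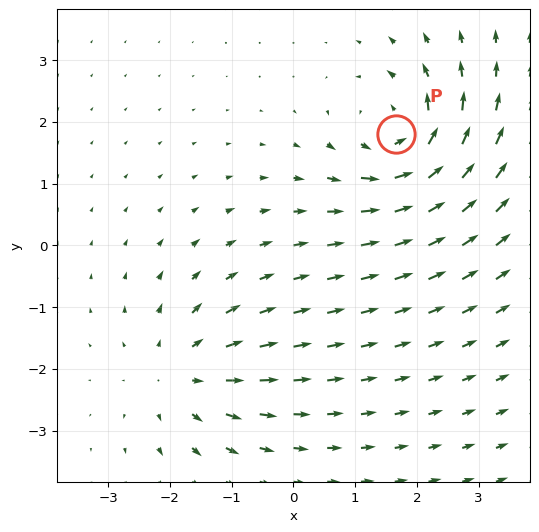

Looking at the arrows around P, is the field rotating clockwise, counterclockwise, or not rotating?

counterclockwise

Near P at (1.7, 1.8) the arrows circulate counterclockwise. The curl (z-component) there is about +5; positive curl means counterclockwise rotation.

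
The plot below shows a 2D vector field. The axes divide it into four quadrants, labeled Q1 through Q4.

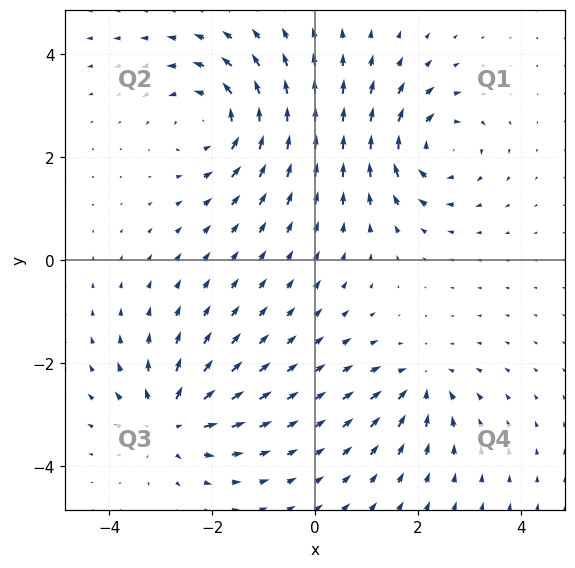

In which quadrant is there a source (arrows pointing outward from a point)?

Q3

The source sits at approximately (-2.8, -3.1), which lies in quadrant Q3. The divergence there is about +6, positive as expected for a source.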